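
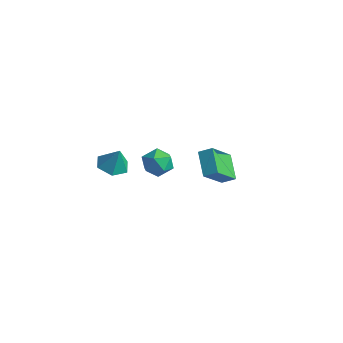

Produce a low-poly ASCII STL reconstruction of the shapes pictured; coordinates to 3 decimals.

solid 
facet normal -0.831 0.025 0.556
outer loop
vertex 1.19 -1.774 0.789
vertex 1.392 -2.599 1.128
vertex 1.696 -1.845 1.548
endloop
endfacet
facet normal -0.577 0.683 0.448
outer loop
vertex 1.19 -1.774 0.789
vertex 1.696 -1.845 1.548
vertex 1.919 -1.234 0.904
endloop
endfacet
facet normal -0.549 0.796 -0.256
outer loop
vertex 1.19 -1.774 0.789
vertex 1.919 -1.234 0.904
vertex 1.753 -1.611 0.087
endloop
endfacet
facet normal -0.786 0.208 -0.582
outer loop
vertex 1.19 -1.774 0.789
vertex 1.753 -1.611 0.087
vertex 1.427 -2.454 0.226
endloop
endfacet
facet normal -0.960 -0.268 -0.080
outer loop
vertex 1.19 -1.774 0.789
vertex 1.427 -2.454 0.226
vertex 1.392 -2.599 1.128
endloop
endfacet
facet normal 0.091 0.706 0.702
outer loop
vertex 1.919 -1.234 0.904
vertex 1.696 -1.845 1.548
vertex 2.573 -1.726 1.314
endloop
endfacet
facet normal -0.321 -0.359 0.877
outer loop
vertex 1.696 -1.845 1.548
vertex 1.392 -2.599 1.128
vertex 2.247 -2.569 1.453
endloop
endfacet
facet normal -0.530 -0.834 -0.155
outer loop
vertex 1.392 -2.599 1.128
vertex 1.427 -2.454 0.226
vertex 2.081 -2.946 0.636
endloop
endfacet
facet normal -0.249 -0.063 -0.966
outer loop
vertex 1.427 -2.454 0.226
vertex 1.753 -1.611 0.087
vertex 2.304 -2.335 -0.008
endloop
endfacet
facet normal 0.135 0.889 -0.438
outer loop
vertex 1.753 -1.611 0.087
vertex 1.919 -1.234 0.904
vertex 2.608 -1.581 0.412
endloop
endfacet
facet normal 0.786 -0.208 0.582
outer loop
vertex 2.81 -2.406 0.751
vertex 2.573 -1.726 1.314
vertex 2.247 -2.569 1.453
endloop
endfacet
facet normal 0.549 -0.796 0.256
outer loop
vertex 2.81 -2.406 0.751
vertex 2.247 -2.569 1.453
vertex 2.081 -2.946 0.636
endloop
endfacet
facet normal 0.577 -0.683 -0.448
outer loop
vertex 2.81 -2.406 0.751
vertex 2.081 -2.946 0.636
vertex 2.304 -2.335 -0.008
endloop
endfacet
facet normal 0.831 -0.025 -0.556
outer loop
vertex 2.81 -2.406 0.751
vertex 2.304 -2.335 -0.008
vertex 2.608 -1.581 0.412
endloop
endfacet
facet normal 0.960 0.268 0.080
outer loop
vertex 2.81 -2.406 0.751
vertex 2.608 -1.581 0.412
vertex 2.573 -1.726 1.314
endloop
endfacet
facet normal 0.249 0.063 0.966
outer loop
vertex 2.247 -2.569 1.453
vertex 2.573 -1.726 1.314
vertex 1.696 -1.845 1.548
endloop
endfacet
facet normal -0.135 -0.889 0.438
outer loop
vertex 2.081 -2.946 0.636
vertex 2.247 -2.569 1.453
vertex 1.392 -2.599 1.128
endloop
endfacet
facet normal -0.091 -0.706 -0.702
outer loop
vertex 2.304 -2.335 -0.008
vertex 2.081 -2.946 0.636
vertex 1.427 -2.454 0.226
endloop
endfacet
facet normal 0.321 0.359 -0.877
outer loop
vertex 2.608 -1.581 0.412
vertex 2.304 -2.335 -0.008
vertex 1.753 -1.611 0.087
endloop
endfacet
facet normal 0.530 0.834 0.155
outer loop
vertex 2.573 -1.726 1.314
vertex 2.608 -1.581 0.412
vertex 1.919 -1.234 0.904
endloop
endfacet
facet normal -0.335 -0.096 -0.937
outer loop
vertex 0.675 -3.935 0.002
vertex 0.032 -3.342 0.171
vertex 0.82 -3.068 -0.139
endloop
endfacet
facet normal 0.969 -0.128 0.211
outer loop
vertex 0.675 -3.935 0.002
vertex 0.82 -3.068 -0.139
vertex 0.468 -3.218 1.389
endloop
endfacet
facet normal -0.335 -0.096 -0.937
outer loop
vertex 0.82 -3.068 -0.139
vertex 0.032 -3.342 0.171
vertex 0.178 -2.476 0.03
endloop
endfacet
facet normal 0.692 0.686 0.227
outer loop
vertex 0.82 -3.068 -0.139
vertex 0.178 -2.476 0.03
vertex 0.468 -3.218 1.389
endloop
endfacet
facet normal -0.335 -0.096 -0.937
outer loop
vertex 0.178 -2.476 0.03
vertex 0.032 -3.342 0.171
vertex -0.61 -2.75 0.34
endloop
endfacet
facet normal -0.106 0.863 0.494
outer loop
vertex 0.178 -2.476 0.03
vertex -0.61 -2.75 0.34
vertex 0.468 -3.218 1.389
endloop
endfacet
facet normal -0.335 -0.095 -0.938
outer loop
vertex -0.61 -2.75 0.34
vertex 0.032 -3.342 0.171
vertex -0.756 -3.616 0.48
endloop
endfacet
facet normal -0.627 0.226 0.745
outer loop
vertex -0.61 -2.75 0.34
vertex -0.756 -3.616 0.48
vertex 0.468 -3.218 1.389
endloop
endfacet
facet normal -0.334 -0.095 -0.938
outer loop
vertex -0.756 -3.616 0.48
vertex 0.032 -3.342 0.171
vertex -0.113 -4.209 0.311
endloop
endfacet
facet normal -0.350 -0.588 0.729
outer loop
vertex -0.756 -3.616 0.48
vertex -0.113 -4.209 0.311
vertex 0.468 -3.218 1.389
endloop
endfacet
facet normal -0.334 -0.095 -0.938
outer loop
vertex -0.113 -4.209 0.311
vertex 0.032 -3.342 0.171
vertex 0.675 -3.935 0.002
endloop
endfacet
facet normal 0.447 -0.765 0.462
outer loop
vertex -0.113 -4.209 0.311
vertex 0.675 -3.935 0.002
vertex 0.468 -3.218 1.389
endloop
endfacet
facet normal -0.704 0.441 0.557
outer loop
vertex 0.841 2.815 -1.289
vertex 0.667 4.336 -2.712
vertex 0.241 2.368 -1.693
endloop
endfacet
facet normal 0.084 -0.728 0.681
outer loop
vertex 1.393 1.644 -2.608
vertex 0.841 2.815 -1.289
vertex 0.241 2.368 -1.693
endloop
endfacet
facet normal -0.702 0.441 0.559
outer loop
vertex 0.241 2.368 -1.693
vertex 0.667 4.336 -2.712
vertex 0.066 3.89 -3.115
endloop
endfacet
facet normal -0.707 -0.525 -0.475
outer loop
vertex 0.066 3.89 -3.115
vertex 1.393 1.644 -2.608
vertex 0.241 2.368 -1.693
endloop
endfacet
facet normal 0.707 0.525 0.475
outer loop
vertex 0.841 2.815 -1.289
vertex 1.819 3.612 -3.627
vertex 0.667 4.336 -2.712
endloop
endfacet
facet normal 0.083 -0.728 0.681
outer loop
vertex 1.994 2.09 -2.205
vertex 0.841 2.815 -1.289
vertex 1.393 1.644 -2.608
endloop
endfacet
facet normal 0.707 0.525 0.475
outer loop
vertex 1.994 2.09 -2.205
vertex 1.819 3.612 -3.627
vertex 0.841 2.815 -1.289
endloop
endfacet
facet normal -0.083 0.728 -0.681
outer loop
vertex 0.667 4.336 -2.712
vertex 1.819 3.612 -3.627
vertex 0.066 3.89 -3.115
endloop
endfacet
facet normal -0.707 -0.525 -0.474
outer loop
vertex 1.219 3.165 -4.031
vertex 1.393 1.644 -2.608
vertex 0.066 3.89 -3.115
endloop
endfacet
facet normal -0.084 0.728 -0.681
outer loop
vertex 0.066 3.89 -3.115
vertex 1.819 3.612 -3.627
vertex 1.219 3.165 -4.031
endloop
endfacet
facet normal 0.702 -0.442 -0.558
outer loop
vertex 1.219 3.165 -4.031
vertex 1.994 2.09 -2.205
vertex 1.393 1.644 -2.608
endloop
endfacet
facet normal 0.704 -0.440 -0.558
outer loop
vertex 1.819 3.612 -3.627
vertex 1.994 2.09 -2.205
vertex 1.219 3.165 -4.031
endloop
endfacet

endsolid


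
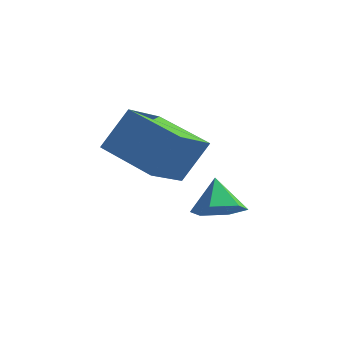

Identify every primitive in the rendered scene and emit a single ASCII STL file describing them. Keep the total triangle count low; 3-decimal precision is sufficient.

solid 
facet normal -0.309 -0.407 -0.860
outer loop
vertex -2.562 -3.261 2.731
vertex -2.696 -1.747 2.063
vertex -0.705 -3.368 2.115
endloop
endfacet
facet normal 0.081 -0.912 0.402
outer loop
vertex -0.224 -2.733 3.457
vertex -2.562 -3.261 2.731
vertex -0.705 -3.368 2.115
endloop
endfacet
facet normal -0.309 -0.407 -0.860
outer loop
vertex -0.705 -3.368 2.115
vertex -2.696 -1.747 2.063
vertex -0.839 -1.854 1.447
endloop
endfacet
facet normal 0.948 -0.055 -0.314
outer loop
vertex -0.839 -1.854 1.447
vertex -0.224 -2.733 3.457
vertex -0.705 -3.368 2.115
endloop
endfacet
facet normal -0.948 0.055 0.314
outer loop
vertex -2.562 -3.261 2.731
vertex -2.215 -1.112 3.405
vertex -2.696 -1.747 2.063
endloop
endfacet
facet normal 0.081 -0.912 0.402
outer loop
vertex -2.081 -2.626 4.073
vertex -2.562 -3.261 2.731
vertex -0.224 -2.733 3.457
endloop
endfacet
facet normal -0.948 0.055 0.314
outer loop
vertex -2.081 -2.626 4.073
vertex -2.215 -1.112 3.405
vertex -2.562 -3.261 2.731
endloop
endfacet
facet normal -0.081 0.912 -0.402
outer loop
vertex -2.696 -1.747 2.063
vertex -2.215 -1.112 3.405
vertex -0.839 -1.854 1.447
endloop
endfacet
facet normal 0.948 -0.055 -0.314
outer loop
vertex -0.358 -1.219 2.789
vertex -0.224 -2.733 3.457
vertex -0.839 -1.854 1.447
endloop
endfacet
facet normal -0.081 0.912 -0.402
outer loop
vertex -0.839 -1.854 1.447
vertex -2.215 -1.112 3.405
vertex -0.358 -1.219 2.789
endloop
endfacet
facet normal 0.309 0.407 0.860
outer loop
vertex -0.358 -1.219 2.789
vertex -2.081 -2.626 4.073
vertex -0.224 -2.733 3.457
endloop
endfacet
facet normal 0.309 0.407 0.860
outer loop
vertex -2.215 -1.112 3.405
vertex -2.081 -2.626 4.073
vertex -0.358 -1.219 2.789
endloop
endfacet
facet normal 0.408 -0.380 -0.830
outer loop
vertex -0.181 0.364 -0.176
vertex -0.735 -0.267 -0.159
vertex -0.918 0.441 -0.573
endloop
endfacet
facet normal 0.016 0.987 0.162
outer loop
vertex -0.181 0.364 -0.176
vertex -0.918 0.441 -0.573
vertex -1.245 0.207 0.879
endloop
endfacet
facet normal 0.408 -0.380 -0.830
outer loop
vertex -0.918 0.441 -0.573
vertex -0.735 -0.267 -0.159
vertex -1.471 -0.191 -0.556
endloop
endfacet
facet normal -0.752 0.656 -0.064
outer loop
vertex -0.918 0.441 -0.573
vertex -1.471 -0.191 -0.556
vertex -1.245 0.207 0.879
endloop
endfacet
facet normal 0.408 -0.380 -0.830
outer loop
vertex -1.471 -0.191 -0.556
vertex -0.735 -0.267 -0.159
vertex -1.289 -0.899 -0.142
endloop
endfacet
facet normal -0.972 -0.138 0.191
outer loop
vertex -1.471 -0.191 -0.556
vertex -1.289 -0.899 -0.142
vertex -1.245 0.207 0.879
endloop
endfacet
facet normal 0.408 -0.380 -0.830
outer loop
vertex -1.289 -0.899 -0.142
vertex -0.735 -0.267 -0.159
vertex -0.552 -0.975 0.255
endloop
endfacet
facet normal -0.425 -0.605 0.673
outer loop
vertex -1.289 -0.899 -0.142
vertex -0.552 -0.975 0.255
vertex -1.245 0.207 0.879
endloop
endfacet
facet normal 0.408 -0.380 -0.830
outer loop
vertex -0.552 -0.975 0.255
vertex -0.735 -0.267 -0.159
vertex 0.001 -0.344 0.238
endloop
endfacet
facet normal 0.341 -0.275 0.899
outer loop
vertex -0.552 -0.975 0.255
vertex 0.001 -0.344 0.238
vertex -1.245 0.207 0.879
endloop
endfacet
facet normal 0.408 -0.380 -0.830
outer loop
vertex 0.001 -0.344 0.238
vertex -0.735 -0.267 -0.159
vertex -0.181 0.364 -0.176
endloop
endfacet
facet normal 0.561 0.521 0.643
outer loop
vertex 0.001 -0.344 0.238
vertex -0.181 0.364 -0.176
vertex -1.245 0.207 0.879
endloop
endfacet

endsolid


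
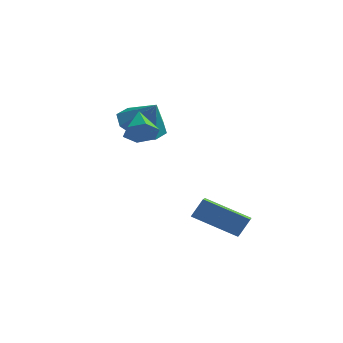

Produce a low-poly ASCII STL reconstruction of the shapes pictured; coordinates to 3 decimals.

solid 
facet normal 0.406 -0.746 -0.528
outer loop
vertex 1.167 -0.46 2.416
vertex 0.872 -0.209 1.834
vertex 1.511 0.005 2.023
endloop
endfacet
facet normal 0.544 0.270 0.795
outer loop
vertex 1.167 -0.46 2.416
vertex 1.511 0.005 2.023
vertex 0.308 0.829 2.566
endloop
endfacet
facet normal 0.406 -0.747 -0.527
outer loop
vertex 1.511 0.005 2.023
vertex 0.872 -0.209 1.834
vertex 1.216 0.256 1.44
endloop
endfacet
facet normal 0.581 0.812 0.055
outer loop
vertex 1.511 0.005 2.023
vertex 1.216 0.256 1.44
vertex 0.308 0.829 2.566
endloop
endfacet
facet normal 0.405 -0.747 -0.528
outer loop
vertex 1.216 0.256 1.44
vertex 0.872 -0.209 1.834
vertex 0.577 0.043 1.251
endloop
endfacet
facet normal -0.124 0.840 -0.528
outer loop
vertex 1.216 0.256 1.44
vertex 0.577 0.043 1.251
vertex 0.308 0.829 2.566
endloop
endfacet
facet normal 0.407 -0.746 -0.528
outer loop
vertex 0.577 0.043 1.251
vertex 0.872 -0.209 1.834
vertex 0.233 -0.423 1.644
endloop
endfacet
facet normal -0.868 0.327 -0.373
outer loop
vertex 0.577 0.043 1.251
vertex 0.233 -0.423 1.644
vertex 0.308 0.829 2.566
endloop
endfacet
facet normal 0.407 -0.746 -0.527
outer loop
vertex 0.233 -0.423 1.644
vertex 0.872 -0.209 1.834
vertex 0.528 -0.674 2.227
endloop
endfacet
facet normal -0.906 -0.215 0.366
outer loop
vertex 0.233 -0.423 1.644
vertex 0.528 -0.674 2.227
vertex 0.308 0.829 2.566
endloop
endfacet
facet normal 0.406 -0.746 -0.528
outer loop
vertex 0.528 -0.674 2.227
vertex 0.872 -0.209 1.834
vertex 1.167 -0.46 2.416
endloop
endfacet
facet normal -0.199 -0.243 0.949
outer loop
vertex 0.528 -0.674 2.227
vertex 1.167 -0.46 2.416
vertex 0.308 0.829 2.566
endloop
endfacet
facet normal -0.532 0.183 -0.827
outer loop
vertex -0.252 3.649 0.182
vertex -1.047 4.1 0.793
vertex -0.142 4.476 0.294
endloop
endfacet
facet normal 0.990 -0.137 0.037
outer loop
vertex -0.252 3.649 0.182
vertex -0.142 4.476 0.294
vertex -0.293 3.84 1.967
endloop
endfacet
facet normal -0.532 0.183 -0.827
outer loop
vertex -0.142 4.476 0.294
vertex -1.047 4.1 0.793
vertex -0.562 5.083 0.699
endloop
endfacet
facet normal 0.866 0.436 0.244
outer loop
vertex -0.142 4.476 0.294
vertex -0.562 5.083 0.699
vertex -0.293 3.84 1.967
endloop
endfacet
facet normal -0.531 0.183 -0.828
outer loop
vertex -0.562 5.083 0.699
vertex -1.047 4.1 0.793
vertex -1.267 5.114 1.158
endloop
endfacet
facet normal 0.415 0.692 0.591
outer loop
vertex -0.562 5.083 0.699
vertex -1.267 5.114 1.158
vertex -0.293 3.84 1.967
endloop
endfacet
facet normal -0.532 0.182 -0.827
outer loop
vertex -1.267 5.114 1.158
vertex -1.047 4.1 0.793
vertex -1.843 4.551 1.404
endloop
endfacet
facet normal -0.097 0.480 0.872
outer loop
vertex -1.267 5.114 1.158
vertex -1.843 4.551 1.404
vertex -0.293 3.84 1.967
endloop
endfacet
facet normal -0.531 0.184 -0.827
outer loop
vertex -1.843 4.551 1.404
vertex -1.047 4.1 0.793
vertex -1.953 3.724 1.291
endloop
endfacet
facet normal -0.371 -0.077 0.925
outer loop
vertex -1.843 4.551 1.404
vertex -1.953 3.724 1.291
vertex -0.293 3.84 1.967
endloop
endfacet
facet normal -0.531 0.183 -0.828
outer loop
vertex -1.953 3.724 1.291
vertex -1.047 4.1 0.793
vertex -1.532 3.117 0.887
endloop
endfacet
facet normal -0.247 -0.650 0.719
outer loop
vertex -1.953 3.724 1.291
vertex -1.532 3.117 0.887
vertex -0.293 3.84 1.967
endloop
endfacet
facet normal -0.532 0.183 -0.827
outer loop
vertex -1.532 3.117 0.887
vertex -1.047 4.1 0.793
vertex -0.828 3.086 0.427
endloop
endfacet
facet normal 0.204 -0.905 0.373
outer loop
vertex -1.532 3.117 0.887
vertex -0.828 3.086 0.427
vertex -0.293 3.84 1.967
endloop
endfacet
facet normal -0.531 0.184 -0.827
outer loop
vertex -0.828 3.086 0.427
vertex -1.047 4.1 0.793
vertex -0.252 3.649 0.182
endloop
endfacet
facet normal 0.716 -0.693 0.091
outer loop
vertex -0.828 3.086 0.427
vertex -0.252 3.649 0.182
vertex -0.293 3.84 1.967
endloop
endfacet
facet normal -0.358 -0.378 -0.854
outer loop
vertex 4.044 1.44 -3.53
vertex 2.263 1.168 -2.662
vertex 3.8 2.237 -3.781
endloop
endfacet
facet normal 0.891 0.136 -0.434
outer loop
vertex 4.137 2.592 -2.978
vertex 4.044 1.44 -3.53
vertex 3.8 2.237 -3.781
endloop
endfacet
facet normal -0.359 -0.378 -0.854
outer loop
vertex 3.8 2.237 -3.781
vertex 2.263 1.168 -2.662
vertex 2.019 1.965 -2.912
endloop
endfacet
facet normal -0.280 0.916 -0.287
outer loop
vertex 2.019 1.965 -2.912
vertex 4.137 2.592 -2.978
vertex 3.8 2.237 -3.781
endloop
endfacet
facet normal 0.280 -0.916 0.287
outer loop
vertex 4.044 1.44 -3.53
vertex 2.6 1.523 -1.859
vertex 2.263 1.168 -2.662
endloop
endfacet
facet normal 0.890 0.136 -0.434
outer loop
vertex 4.381 1.795 -2.728
vertex 4.044 1.44 -3.53
vertex 4.137 2.592 -2.978
endloop
endfacet
facet normal 0.280 -0.916 0.288
outer loop
vertex 4.381 1.795 -2.728
vertex 2.6 1.523 -1.859
vertex 4.044 1.44 -3.53
endloop
endfacet
facet normal -0.890 -0.136 0.434
outer loop
vertex 2.263 1.168 -2.662
vertex 2.6 1.523 -1.859
vertex 2.019 1.965 -2.912
endloop
endfacet
facet normal -0.280 0.916 -0.288
outer loop
vertex 2.356 2.32 -2.11
vertex 4.137 2.592 -2.978
vertex 2.019 1.965 -2.912
endloop
endfacet
facet normal -0.890 -0.136 0.434
outer loop
vertex 2.019 1.965 -2.912
vertex 2.6 1.523 -1.859
vertex 2.356 2.32 -2.11
endloop
endfacet
facet normal 0.358 0.378 0.854
outer loop
vertex 2.356 2.32 -2.11
vertex 4.381 1.795 -2.728
vertex 4.137 2.592 -2.978
endloop
endfacet
facet normal 0.359 0.379 0.853
outer loop
vertex 2.6 1.523 -1.859
vertex 4.381 1.795 -2.728
vertex 2.356 2.32 -2.11
endloop
endfacet

endsolid


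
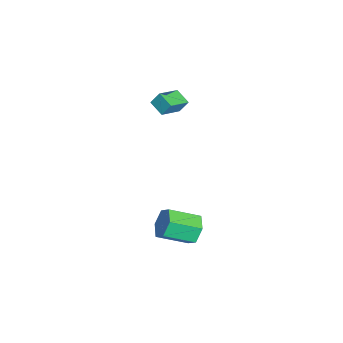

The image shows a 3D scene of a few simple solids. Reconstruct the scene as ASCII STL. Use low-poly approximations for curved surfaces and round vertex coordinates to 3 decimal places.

solid 
facet normal -0.748 -0.541 0.385
outer loop
vertex -1.09 0.34 4.748
vertex -2.031 1.249 4.196
vertex -1.119 -0.102 4.07
endloop
endfacet
facet normal 0.663 -0.640 0.389
outer loop
vertex -0.409 0.411 3.704
vertex -1.09 0.34 4.748
vertex -1.119 -0.102 4.07
endloop
endfacet
facet normal -0.748 -0.541 0.385
outer loop
vertex -1.119 -0.102 4.07
vertex -2.031 1.249 4.196
vertex -2.06 0.806 3.518
endloop
endfacet
facet normal -0.036 -0.546 -0.837
outer loop
vertex -2.06 0.806 3.518
vertex -0.409 0.411 3.704
vertex -1.119 -0.102 4.07
endloop
endfacet
facet normal 0.037 0.546 0.837
outer loop
vertex -1.09 0.34 4.748
vertex -1.321 1.762 3.83
vertex -2.031 1.249 4.196
endloop
endfacet
facet normal 0.663 -0.639 0.389
outer loop
vertex -0.38 0.854 4.382
vertex -1.09 0.34 4.748
vertex -0.409 0.411 3.704
endloop
endfacet
facet normal 0.036 0.546 0.837
outer loop
vertex -0.38 0.854 4.382
vertex -1.321 1.762 3.83
vertex -1.09 0.34 4.748
endloop
endfacet
facet normal -0.663 0.639 -0.389
outer loop
vertex -2.031 1.249 4.196
vertex -1.321 1.762 3.83
vertex -2.06 0.806 3.518
endloop
endfacet
facet normal -0.036 -0.546 -0.837
outer loop
vertex -1.35 1.32 3.152
vertex -0.409 0.411 3.704
vertex -2.06 0.806 3.518
endloop
endfacet
facet normal -0.663 0.640 -0.389
outer loop
vertex -2.06 0.806 3.518
vertex -1.321 1.762 3.83
vertex -1.35 1.32 3.152
endloop
endfacet
facet normal 0.748 0.540 -0.385
outer loop
vertex -1.35 1.32 3.152
vertex -0.38 0.854 4.382
vertex -0.409 0.411 3.704
endloop
endfacet
facet normal 0.748 0.541 -0.385
outer loop
vertex -1.321 1.762 3.83
vertex -0.38 0.854 4.382
vertex -1.35 1.32 3.152
endloop
endfacet
facet normal -0.089 0.901 -0.425
outer loop
vertex 3.139 2.186 -2.015
vertex 2.572 1.848 -2.612
vertex 2.265 2.18 -1.845
endloop
endfacet
facet normal 0.169 0.434 0.885
outer loop
vertex 3.139 2.186 -2.015
vertex 2.265 2.18 -1.845
vertex 3.295 0.61 -1.271
endloop
endfacet
facet normal 0.169 0.434 0.885
outer loop
vertex 3.295 0.61 -1.271
vertex 2.265 2.18 -1.845
vertex 2.422 0.604 -1.101
endloop
endfacet
facet normal 0.089 -0.901 0.425
outer loop
vertex 3.295 0.61 -1.271
vertex 2.422 0.604 -1.101
vertex 2.728 0.272 -1.868
endloop
endfacet
facet normal -0.090 0.900 -0.426
outer loop
vertex 2.265 2.18 -1.845
vertex 2.572 1.848 -2.612
vertex 1.698 1.841 -2.442
endloop
endfacet
facet normal -0.766 0.211 0.608
outer loop
vertex 2.265 2.18 -1.845
vertex 1.698 1.841 -2.442
vertex 2.422 0.604 -1.101
endloop
endfacet
facet normal -0.766 0.211 0.608
outer loop
vertex 2.422 0.604 -1.101
vertex 1.698 1.841 -2.442
vertex 1.855 0.266 -1.698
endloop
endfacet
facet normal 0.089 -0.901 0.425
outer loop
vertex 2.422 0.604 -1.101
vertex 1.855 0.266 -1.698
vertex 2.728 0.272 -1.868
endloop
endfacet
facet normal -0.090 0.901 -0.425
outer loop
vertex 1.698 1.841 -2.442
vertex 2.572 1.848 -2.612
vertex 2.005 1.51 -3.209
endloop
endfacet
facet normal -0.934 -0.224 -0.277
outer loop
vertex 1.698 1.841 -2.442
vertex 2.005 1.51 -3.209
vertex 1.855 0.266 -1.698
endloop
endfacet
facet normal -0.935 -0.223 -0.276
outer loop
vertex 1.855 0.266 -1.698
vertex 2.005 1.51 -3.209
vertex 2.161 -0.066 -2.465
endloop
endfacet
facet normal 0.089 -0.901 0.425
outer loop
vertex 1.855 0.266 -1.698
vertex 2.161 -0.066 -2.465
vertex 2.728 0.272 -1.868
endloop
endfacet
facet normal -0.089 0.901 -0.425
outer loop
vertex 2.005 1.51 -3.209
vertex 2.572 1.848 -2.612
vertex 2.878 1.516 -3.379
endloop
endfacet
facet normal -0.169 -0.434 -0.885
outer loop
vertex 2.005 1.51 -3.209
vertex 2.878 1.516 -3.379
vertex 2.161 -0.066 -2.465
endloop
endfacet
facet normal -0.169 -0.434 -0.885
outer loop
vertex 2.161 -0.066 -2.465
vertex 2.878 1.516 -3.379
vertex 3.035 -0.06 -2.635
endloop
endfacet
facet normal 0.089 -0.901 0.425
outer loop
vertex 2.161 -0.066 -2.465
vertex 3.035 -0.06 -2.635
vertex 2.728 0.272 -1.868
endloop
endfacet
facet normal -0.089 0.901 -0.425
outer loop
vertex 2.878 1.516 -3.379
vertex 2.572 1.848 -2.612
vertex 3.445 1.854 -2.782
endloop
endfacet
facet normal 0.766 -0.211 -0.608
outer loop
vertex 2.878 1.516 -3.379
vertex 3.445 1.854 -2.782
vertex 3.035 -0.06 -2.635
endloop
endfacet
facet normal 0.766 -0.211 -0.608
outer loop
vertex 3.035 -0.06 -2.635
vertex 3.445 1.854 -2.782
vertex 3.602 0.279 -2.038
endloop
endfacet
facet normal 0.090 -0.900 0.426
outer loop
vertex 3.035 -0.06 -2.635
vertex 3.602 0.279 -2.038
vertex 2.728 0.272 -1.868
endloop
endfacet
facet normal -0.089 0.901 -0.425
outer loop
vertex 3.445 1.854 -2.782
vertex 2.572 1.848 -2.612
vertex 3.139 2.186 -2.015
endloop
endfacet
facet normal 0.935 0.224 0.276
outer loop
vertex 3.445 1.854 -2.782
vertex 3.139 2.186 -2.015
vertex 3.602 0.279 -2.038
endloop
endfacet
facet normal 0.934 0.224 0.278
outer loop
vertex 3.602 0.279 -2.038
vertex 3.139 2.186 -2.015
vertex 3.295 0.61 -1.271
endloop
endfacet
facet normal 0.090 -0.901 0.425
outer loop
vertex 3.602 0.279 -2.038
vertex 3.295 0.61 -1.271
vertex 2.728 0.272 -1.868
endloop
endfacet

endsolid


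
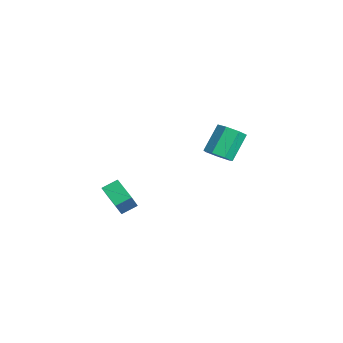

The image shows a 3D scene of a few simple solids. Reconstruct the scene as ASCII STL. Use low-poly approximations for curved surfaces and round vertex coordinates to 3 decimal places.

solid 
facet normal 0.376 -0.570 -0.730
outer loop
vertex 2.196 2.898 -1.721
vertex 1.39 2.803 -2.062
vertex 1.991 3.422 -2.236
endloop
endfacet
facet normal 0.887 0.450 0.105
outer loop
vertex 2.196 2.898 -1.721
vertex 1.991 3.422 -2.236
vertex 1.476 3.992 -0.318
endloop
endfacet
facet normal 0.887 0.450 0.104
outer loop
vertex 1.476 3.992 -0.318
vertex 1.991 3.422 -2.236
vertex 1.27 4.517 -0.833
endloop
endfacet
facet normal -0.376 0.570 0.731
outer loop
vertex 1.476 3.992 -0.318
vertex 1.27 4.517 -0.833
vertex 0.67 3.897 -0.658
endloop
endfacet
facet normal 0.375 -0.570 -0.731
outer loop
vertex 1.991 3.422 -2.236
vertex 1.39 2.803 -2.062
vertex 1.333 3.481 -2.62
endloop
endfacet
facet normal 0.343 0.818 -0.462
outer loop
vertex 1.991 3.422 -2.236
vertex 1.333 3.481 -2.62
vertex 1.27 4.517 -0.833
endloop
endfacet
facet normal 0.342 0.818 -0.462
outer loop
vertex 1.27 4.517 -0.833
vertex 1.333 3.481 -2.62
vertex 0.612 4.575 -1.217
endloop
endfacet
facet normal -0.376 0.570 0.730
outer loop
vertex 1.27 4.517 -0.833
vertex 0.612 4.575 -1.217
vertex 0.67 3.897 -0.658
endloop
endfacet
facet normal 0.376 -0.570 -0.731
outer loop
vertex 1.333 3.481 -2.62
vertex 1.39 2.803 -2.062
vertex 0.718 3.028 -2.583
endloop
endfacet
facet normal -0.461 0.570 -0.681
outer loop
vertex 1.333 3.481 -2.62
vertex 0.718 3.028 -2.583
vertex 0.612 4.575 -1.217
endloop
endfacet
facet normal -0.460 0.570 -0.681
outer loop
vertex 0.612 4.575 -1.217
vertex 0.718 3.028 -2.583
vertex -0.003 4.123 -1.18
endloop
endfacet
facet normal -0.375 0.570 0.731
outer loop
vertex 0.612 4.575 -1.217
vertex -0.003 4.123 -1.18
vertex 0.67 3.897 -0.658
endloop
endfacet
facet normal 0.375 -0.570 -0.731
outer loop
vertex 0.718 3.028 -2.583
vertex 1.39 2.803 -2.062
vertex 0.61 2.406 -2.153
endloop
endfacet
facet normal -0.916 -0.108 -0.386
outer loop
vertex 0.718 3.028 -2.583
vertex 0.61 2.406 -2.153
vertex -0.003 4.123 -1.18
endloop
endfacet
facet normal -0.916 -0.108 -0.386
outer loop
vertex -0.003 4.123 -1.18
vertex 0.61 2.406 -2.153
vertex -0.111 3.501 -0.75
endloop
endfacet
facet normal -0.375 0.570 0.731
outer loop
vertex -0.003 4.123 -1.18
vertex -0.111 3.501 -0.75
vertex 0.67 3.897 -0.658
endloop
endfacet
facet normal 0.375 -0.570 -0.731
outer loop
vertex 0.61 2.406 -2.153
vertex 1.39 2.803 -2.062
vertex 1.09 2.083 -1.655
endloop
endfacet
facet normal -0.681 -0.704 0.200
outer loop
vertex 0.61 2.406 -2.153
vertex 1.09 2.083 -1.655
vertex -0.111 3.501 -0.75
endloop
endfacet
facet normal -0.682 -0.704 0.199
outer loop
vertex -0.111 3.501 -0.75
vertex 1.09 2.083 -1.655
vertex 0.369 3.177 -0.252
endloop
endfacet
facet normal -0.375 0.569 0.732
outer loop
vertex -0.111 3.501 -0.75
vertex 0.369 3.177 -0.252
vertex 0.67 3.897 -0.658
endloop
endfacet
facet normal 0.376 -0.570 -0.731
outer loop
vertex 1.09 2.083 -1.655
vertex 1.39 2.803 -2.062
vertex 1.796 2.301 -1.462
endloop
endfacet
facet normal 0.065 -0.771 0.634
outer loop
vertex 1.09 2.083 -1.655
vertex 1.796 2.301 -1.462
vertex 0.369 3.177 -0.252
endloop
endfacet
facet normal 0.065 -0.770 0.635
outer loop
vertex 0.369 3.177 -0.252
vertex 1.796 2.301 -1.462
vertex 1.075 3.396 -0.059
endloop
endfacet
facet normal -0.376 0.569 0.731
outer loop
vertex 0.369 3.177 -0.252
vertex 1.075 3.396 -0.059
vertex 0.67 3.897 -0.658
endloop
endfacet
facet normal 0.376 -0.569 -0.731
outer loop
vertex 1.796 2.301 -1.462
vertex 1.39 2.803 -2.062
vertex 2.196 2.898 -1.721
endloop
endfacet
facet normal 0.764 -0.255 0.592
outer loop
vertex 1.796 2.301 -1.462
vertex 2.196 2.898 -1.721
vertex 1.075 3.396 -0.059
endloop
endfacet
facet normal 0.764 -0.257 0.592
outer loop
vertex 1.075 3.396 -0.059
vertex 2.196 2.898 -1.721
vertex 1.476 3.992 -0.318
endloop
endfacet
facet normal -0.375 0.570 0.731
outer loop
vertex 1.075 3.396 -0.059
vertex 1.476 3.992 -0.318
vertex 0.67 3.897 -0.658
endloop
endfacet
facet normal -0.431 0.364 -0.826
outer loop
vertex 2.497 -3.841 -3.03
vertex 2.465 -2.942 -2.617
vertex 3.85 -3.53 -3.6
endloop
endfacet
facet normal 0.033 -0.908 -0.418
outer loop
vertex 4.475 -4.058 -2.403
vertex 2.497 -3.841 -3.03
vertex 3.85 -3.53 -3.6
endloop
endfacet
facet normal -0.431 0.364 -0.825
outer loop
vertex 3.85 -3.53 -3.6
vertex 2.465 -2.942 -2.617
vertex 3.817 -2.631 -3.186
endloop
endfacet
facet normal 0.902 0.208 -0.379
outer loop
vertex 3.817 -2.631 -3.186
vertex 4.475 -4.058 -2.403
vertex 3.85 -3.53 -3.6
endloop
endfacet
facet normal -0.902 -0.207 0.380
outer loop
vertex 2.497 -3.841 -3.03
vertex 3.09 -3.47 -1.42
vertex 2.465 -2.942 -2.617
endloop
endfacet
facet normal 0.033 -0.908 -0.418
outer loop
vertex 3.123 -4.369 -1.834
vertex 2.497 -3.841 -3.03
vertex 4.475 -4.058 -2.403
endloop
endfacet
facet normal -0.901 -0.208 0.380
outer loop
vertex 3.123 -4.369 -1.834
vertex 3.09 -3.47 -1.42
vertex 2.497 -3.841 -3.03
endloop
endfacet
facet normal -0.033 0.908 0.418
outer loop
vertex 2.465 -2.942 -2.617
vertex 3.09 -3.47 -1.42
vertex 3.817 -2.631 -3.186
endloop
endfacet
facet normal 0.901 0.207 -0.380
outer loop
vertex 4.443 -3.159 -1.99
vertex 4.475 -4.058 -2.403
vertex 3.817 -2.631 -3.186
endloop
endfacet
facet normal -0.033 0.908 0.418
outer loop
vertex 3.817 -2.631 -3.186
vertex 3.09 -3.47 -1.42
vertex 4.443 -3.159 -1.99
endloop
endfacet
facet normal 0.431 -0.364 0.826
outer loop
vertex 4.443 -3.159 -1.99
vertex 3.123 -4.369 -1.834
vertex 4.475 -4.058 -2.403
endloop
endfacet
facet normal 0.431 -0.364 0.825
outer loop
vertex 3.09 -3.47 -1.42
vertex 3.123 -4.369 -1.834
vertex 4.443 -3.159 -1.99
endloop
endfacet

endsolid


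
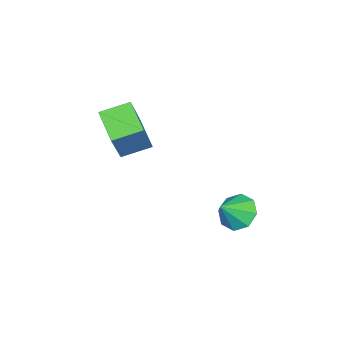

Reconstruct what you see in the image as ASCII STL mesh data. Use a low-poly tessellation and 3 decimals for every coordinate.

solid 
facet normal -0.687 0.279 -0.671
outer loop
vertex -1.495 1.556 -2.079
vertex -2.009 0.869 -1.839
vertex -1.924 1.714 -1.574
endloop
endfacet
facet normal 0.677 0.632 0.377
outer loop
vertex -1.495 1.556 -2.079
vertex -1.924 1.714 -1.574
vertex -1.131 0.511 -0.981
endloop
endfacet
facet normal -0.686 0.280 -0.672
outer loop
vertex -1.924 1.714 -1.574
vertex -2.009 0.869 -1.839
vertex -2.403 1.378 -1.225
endloop
endfacet
facet normal 0.213 0.541 0.813
outer loop
vertex -1.924 1.714 -1.574
vertex -2.403 1.378 -1.225
vertex -1.131 0.511 -0.981
endloop
endfacet
facet normal -0.686 0.280 -0.672
outer loop
vertex -2.403 1.378 -1.225
vertex -2.009 0.869 -1.839
vertex -2.651 0.744 -1.236
endloop
endfacet
facet normal -0.159 0.045 0.986
outer loop
vertex -2.403 1.378 -1.225
vertex -2.651 0.744 -1.236
vertex -1.131 0.511 -0.981
endloop
endfacet
facet normal -0.686 0.280 -0.672
outer loop
vertex -2.651 0.744 -1.236
vertex -2.009 0.869 -1.839
vertex -2.523 0.183 -1.6
endloop
endfacet
facet normal -0.220 -0.566 0.795
outer loop
vertex -2.651 0.744 -1.236
vertex -2.523 0.183 -1.6
vertex -1.131 0.511 -0.981
endloop
endfacet
facet normal -0.686 0.280 -0.671
outer loop
vertex -2.523 0.183 -1.6
vertex -2.009 0.869 -1.839
vertex -2.094 0.024 -2.105
endloop
endfacet
facet normal 0.065 -0.935 0.349
outer loop
vertex -2.523 0.183 -1.6
vertex -2.094 0.024 -2.105
vertex -1.131 0.511 -0.981
endloop
endfacet
facet normal -0.687 0.280 -0.671
outer loop
vertex -2.094 0.024 -2.105
vertex -2.009 0.869 -1.839
vertex -1.616 0.36 -2.454
endloop
endfacet
facet normal 0.529 -0.844 -0.088
outer loop
vertex -2.094 0.024 -2.105
vertex -1.616 0.36 -2.454
vertex -1.131 0.511 -0.981
endloop
endfacet
facet normal -0.687 0.280 -0.671
outer loop
vertex -1.616 0.36 -2.454
vertex -2.009 0.869 -1.839
vertex -1.368 0.995 -2.443
endloop
endfacet
facet normal 0.901 -0.347 -0.261
outer loop
vertex -1.616 0.36 -2.454
vertex -1.368 0.995 -2.443
vertex -1.131 0.511 -0.981
endloop
endfacet
facet normal -0.687 0.280 -0.671
outer loop
vertex -1.368 0.995 -2.443
vertex -2.009 0.869 -1.839
vertex -1.495 1.556 -2.079
endloop
endfacet
facet normal 0.962 0.263 -0.069
outer loop
vertex -1.368 0.995 -2.443
vertex -1.495 1.556 -2.079
vertex -1.131 0.511 -0.981
endloop
endfacet
facet normal -0.516 -0.063 -0.854
outer loop
vertex -2.109 -4.753 1.265
vertex -2.887 -3.751 1.661
vertex -1.115 -3.714 0.587
endloop
endfacet
facet normal 0.585 -0.754 -0.298
outer loop
vertex -0.093 -3.589 2.279
vertex -2.109 -4.753 1.265
vertex -1.115 -3.714 0.587
endloop
endfacet
facet normal -0.516 -0.062 -0.854
outer loop
vertex -1.115 -3.714 0.587
vertex -2.887 -3.751 1.661
vertex -1.893 -2.711 0.984
endloop
endfacet
facet normal 0.625 0.654 -0.426
outer loop
vertex -1.893 -2.711 0.984
vertex -0.093 -3.589 2.279
vertex -1.115 -3.714 0.587
endloop
endfacet
facet normal -0.625 -0.654 0.426
outer loop
vertex -2.109 -4.753 1.265
vertex -1.865 -3.626 3.353
vertex -2.887 -3.751 1.661
endloop
endfacet
facet normal 0.585 -0.754 -0.299
outer loop
vertex -1.087 -4.629 2.956
vertex -2.109 -4.753 1.265
vertex -0.093 -3.589 2.279
endloop
endfacet
facet normal -0.625 -0.654 0.426
outer loop
vertex -1.087 -4.629 2.956
vertex -1.865 -3.626 3.353
vertex -2.109 -4.753 1.265
endloop
endfacet
facet normal -0.586 0.754 0.298
outer loop
vertex -2.887 -3.751 1.661
vertex -1.865 -3.626 3.353
vertex -1.893 -2.711 0.984
endloop
endfacet
facet normal 0.625 0.654 -0.426
outer loop
vertex -0.871 -2.587 2.675
vertex -0.093 -3.589 2.279
vertex -1.893 -2.711 0.984
endloop
endfacet
facet normal -0.585 0.754 0.298
outer loop
vertex -1.893 -2.711 0.984
vertex -1.865 -3.626 3.353
vertex -0.871 -2.587 2.675
endloop
endfacet
facet normal 0.516 0.063 0.854
outer loop
vertex -0.871 -2.587 2.675
vertex -1.087 -4.629 2.956
vertex -0.093 -3.589 2.279
endloop
endfacet
facet normal 0.517 0.063 0.854
outer loop
vertex -1.865 -3.626 3.353
vertex -1.087 -4.629 2.956
vertex -0.871 -2.587 2.675
endloop
endfacet

endsolid


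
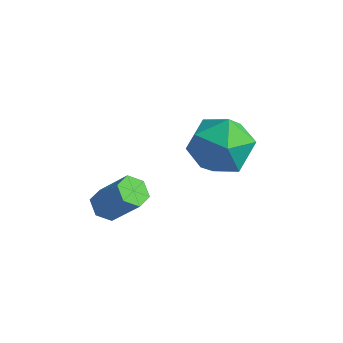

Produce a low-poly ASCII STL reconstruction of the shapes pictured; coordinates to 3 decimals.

solid 
facet normal -0.654 0.756 0.002
outer loop
vertex 2.661 -0.052 1.512
vertex 2.403 -0.278 2.594
vertex 3.242 0.448 2.349
endloop
endfacet
facet normal -0.116 0.886 -0.449
outer loop
vertex 2.661 -0.052 1.512
vertex 3.242 0.448 2.349
vertex 3.789 0.056 1.434
endloop
endfacet
facet normal -0.099 0.358 -0.928
outer loop
vertex 2.661 -0.052 1.512
vertex 3.789 0.056 1.434
vertex 3.288 -0.911 1.114
endloop
endfacet
facet normal -0.625 -0.097 -0.774
outer loop
vertex 2.661 -0.052 1.512
vertex 3.288 -0.911 1.114
vertex 2.432 -1.118 1.831
endloop
endfacet
facet normal -0.969 0.148 -0.200
outer loop
vertex 2.661 -0.052 1.512
vertex 2.432 -1.118 1.831
vertex 2.403 -0.278 2.594
endloop
endfacet
facet normal 0.493 0.867 -0.077
outer loop
vertex 3.789 0.056 1.434
vertex 3.242 0.448 2.349
vertex 4.228 -0.102 2.469
endloop
endfacet
facet normal -0.378 0.657 0.653
outer loop
vertex 3.242 0.448 2.349
vertex 2.403 -0.278 2.594
vertex 3.372 -0.309 3.186
endloop
endfacet
facet normal -0.887 -0.327 0.326
outer loop
vertex 2.403 -0.278 2.594
vertex 2.432 -1.118 1.831
vertex 2.871 -1.276 2.866
endloop
endfacet
facet normal -0.331 -0.725 -0.604
outer loop
vertex 2.432 -1.118 1.831
vertex 3.288 -0.911 1.114
vertex 3.418 -1.668 1.951
endloop
endfacet
facet normal 0.522 0.012 -0.853
outer loop
vertex 3.288 -0.911 1.114
vertex 3.789 0.056 1.434
vertex 4.257 -0.942 1.706
endloop
endfacet
facet normal 0.625 0.097 0.774
outer loop
vertex 3.999 -1.168 2.788
vertex 4.228 -0.102 2.469
vertex 3.372 -0.309 3.186
endloop
endfacet
facet normal 0.099 -0.358 0.928
outer loop
vertex 3.999 -1.168 2.788
vertex 3.372 -0.309 3.186
vertex 2.871 -1.276 2.866
endloop
endfacet
facet normal 0.116 -0.886 0.449
outer loop
vertex 3.999 -1.168 2.788
vertex 2.871 -1.276 2.866
vertex 3.418 -1.668 1.951
endloop
endfacet
facet normal 0.654 -0.756 -0.002
outer loop
vertex 3.999 -1.168 2.788
vertex 3.418 -1.668 1.951
vertex 4.257 -0.942 1.706
endloop
endfacet
facet normal 0.969 -0.148 0.200
outer loop
vertex 3.999 -1.168 2.788
vertex 4.257 -0.942 1.706
vertex 4.228 -0.102 2.469
endloop
endfacet
facet normal 0.331 0.725 0.604
outer loop
vertex 3.372 -0.309 3.186
vertex 4.228 -0.102 2.469
vertex 3.242 0.448 2.349
endloop
endfacet
facet normal -0.522 -0.012 0.853
outer loop
vertex 2.871 -1.276 2.866
vertex 3.372 -0.309 3.186
vertex 2.403 -0.278 2.594
endloop
endfacet
facet normal -0.493 -0.867 0.077
outer loop
vertex 3.418 -1.668 1.951
vertex 2.871 -1.276 2.866
vertex 2.432 -1.118 1.831
endloop
endfacet
facet normal 0.378 -0.657 -0.653
outer loop
vertex 4.257 -0.942 1.706
vertex 3.418 -1.668 1.951
vertex 3.288 -0.911 1.114
endloop
endfacet
facet normal 0.887 0.327 -0.326
outer loop
vertex 4.228 -0.102 2.469
vertex 4.257 -0.942 1.706
vertex 3.789 0.056 1.434
endloop
endfacet
facet normal -0.626 -0.135 -0.768
outer loop
vertex 2.089 -4.074 0.422
vertex 1.673 -3.847 0.721
vertex 1.997 -3.522 0.4
endloop
endfacet
facet normal 0.763 0.102 -0.639
outer loop
vertex 2.089 -4.074 0.422
vertex 1.997 -3.522 0.4
vertex 2.983 -3.879 1.521
endloop
endfacet
facet normal 0.763 0.101 -0.639
outer loop
vertex 2.983 -3.879 1.521
vertex 1.997 -3.522 0.4
vertex 2.891 -3.328 1.498
endloop
endfacet
facet normal 0.625 0.136 0.769
outer loop
vertex 2.983 -3.879 1.521
vertex 2.891 -3.328 1.498
vertex 2.567 -3.653 1.819
endloop
endfacet
facet normal -0.625 -0.136 -0.769
outer loop
vertex 1.997 -3.522 0.4
vertex 1.673 -3.847 0.721
vertex 1.581 -3.295 0.698
endloop
endfacet
facet normal 0.239 0.904 -0.355
outer loop
vertex 1.997 -3.522 0.4
vertex 1.581 -3.295 0.698
vertex 2.891 -3.328 1.498
endloop
endfacet
facet normal 0.239 0.904 -0.354
outer loop
vertex 2.891 -3.328 1.498
vertex 1.581 -3.295 0.698
vertex 2.475 -3.101 1.797
endloop
endfacet
facet normal 0.626 0.135 0.768
outer loop
vertex 2.891 -3.328 1.498
vertex 2.475 -3.101 1.797
vertex 2.567 -3.653 1.819
endloop
endfacet
facet normal -0.625 -0.136 -0.769
outer loop
vertex 1.581 -3.295 0.698
vertex 1.673 -3.847 0.721
vertex 1.257 -3.621 1.019
endloop
endfacet
facet normal -0.525 0.802 0.285
outer loop
vertex 1.581 -3.295 0.698
vertex 1.257 -3.621 1.019
vertex 2.475 -3.101 1.797
endloop
endfacet
facet normal -0.524 0.803 0.284
outer loop
vertex 2.475 -3.101 1.797
vertex 1.257 -3.621 1.019
vertex 2.151 -3.426 2.118
endloop
endfacet
facet normal 0.626 0.135 0.768
outer loop
vertex 2.475 -3.101 1.797
vertex 2.151 -3.426 2.118
vertex 2.567 -3.653 1.819
endloop
endfacet
facet normal -0.625 -0.136 -0.769
outer loop
vertex 1.257 -3.621 1.019
vertex 1.673 -3.847 0.721
vertex 1.349 -4.172 1.042
endloop
endfacet
facet normal -0.763 -0.101 0.639
outer loop
vertex 1.257 -3.621 1.019
vertex 1.349 -4.172 1.042
vertex 2.151 -3.426 2.118
endloop
endfacet
facet normal -0.763 -0.102 0.639
outer loop
vertex 2.151 -3.426 2.118
vertex 1.349 -4.172 1.042
vertex 2.243 -3.978 2.14
endloop
endfacet
facet normal 0.626 0.135 0.768
outer loop
vertex 2.151 -3.426 2.118
vertex 2.243 -3.978 2.14
vertex 2.567 -3.653 1.819
endloop
endfacet
facet normal -0.626 -0.135 -0.768
outer loop
vertex 1.349 -4.172 1.042
vertex 1.673 -3.847 0.721
vertex 1.765 -4.399 0.743
endloop
endfacet
facet normal -0.239 -0.904 0.354
outer loop
vertex 1.349 -4.172 1.042
vertex 1.765 -4.399 0.743
vertex 2.243 -3.978 2.14
endloop
endfacet
facet normal -0.239 -0.904 0.354
outer loop
vertex 2.243 -3.978 2.14
vertex 1.765 -4.399 0.743
vertex 2.659 -4.205 1.842
endloop
endfacet
facet normal 0.625 0.136 0.769
outer loop
vertex 2.243 -3.978 2.14
vertex 2.659 -4.205 1.842
vertex 2.567 -3.653 1.819
endloop
endfacet
facet normal -0.626 -0.135 -0.768
outer loop
vertex 1.765 -4.399 0.743
vertex 1.673 -3.847 0.721
vertex 2.089 -4.074 0.422
endloop
endfacet
facet normal 0.524 -0.803 -0.284
outer loop
vertex 1.765 -4.399 0.743
vertex 2.089 -4.074 0.422
vertex 2.659 -4.205 1.842
endloop
endfacet
facet normal 0.525 -0.802 -0.285
outer loop
vertex 2.659 -4.205 1.842
vertex 2.089 -4.074 0.422
vertex 2.983 -3.879 1.521
endloop
endfacet
facet normal 0.625 0.136 0.769
outer loop
vertex 2.659 -4.205 1.842
vertex 2.983 -3.879 1.521
vertex 2.567 -3.653 1.819
endloop
endfacet

endsolid


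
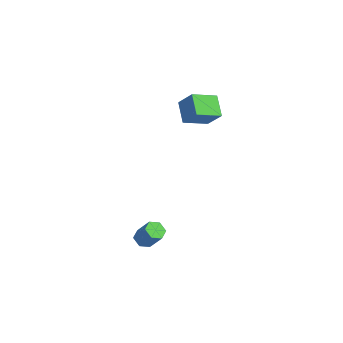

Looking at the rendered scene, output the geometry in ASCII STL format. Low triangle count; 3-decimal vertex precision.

solid 
facet normal -0.567 -0.064 -0.821
outer loop
vertex 1.953 -3.242 -4.656
vertex 1.402 -3.179 -4.28
vertex 1.702 -2.634 -4.53
endloop
endfacet
facet normal 0.734 0.414 -0.539
outer loop
vertex 1.953 -3.242 -4.656
vertex 1.702 -2.634 -4.53
vertex 2.809 -3.144 -3.415
endloop
endfacet
facet normal 0.734 0.414 -0.539
outer loop
vertex 2.809 -3.144 -3.415
vertex 1.702 -2.634 -4.53
vertex 2.558 -2.536 -3.29
endloop
endfacet
facet normal 0.567 0.065 0.821
outer loop
vertex 2.809 -3.144 -3.415
vertex 2.558 -2.536 -3.29
vertex 2.258 -3.081 -3.04
endloop
endfacet
facet normal -0.567 -0.065 -0.821
outer loop
vertex 1.702 -2.634 -4.53
vertex 1.402 -3.179 -4.28
vertex 1.15 -2.571 -4.154
endloop
endfacet
facet normal 0.041 0.993 -0.107
outer loop
vertex 1.702 -2.634 -4.53
vertex 1.15 -2.571 -4.154
vertex 2.558 -2.536 -3.29
endloop
endfacet
facet normal 0.041 0.993 -0.107
outer loop
vertex 2.558 -2.536 -3.29
vertex 1.15 -2.571 -4.154
vertex 2.006 -2.473 -2.914
endloop
endfacet
facet normal 0.567 0.065 0.821
outer loop
vertex 2.558 -2.536 -3.29
vertex 2.006 -2.473 -2.914
vertex 2.258 -3.081 -3.04
endloop
endfacet
facet normal -0.566 -0.065 -0.822
outer loop
vertex 1.15 -2.571 -4.154
vertex 1.402 -3.179 -4.28
vertex 0.851 -3.116 -3.905
endloop
endfacet
facet normal -0.692 0.577 0.432
outer loop
vertex 1.15 -2.571 -4.154
vertex 0.851 -3.116 -3.905
vertex 2.006 -2.473 -2.914
endloop
endfacet
facet normal -0.692 0.578 0.432
outer loop
vertex 2.006 -2.473 -2.914
vertex 0.851 -3.116 -3.905
vertex 1.707 -3.018 -2.664
endloop
endfacet
facet normal 0.568 0.065 0.821
outer loop
vertex 2.006 -2.473 -2.914
vertex 1.707 -3.018 -2.664
vertex 2.258 -3.081 -3.04
endloop
endfacet
facet normal -0.567 -0.065 -0.821
outer loop
vertex 0.851 -3.116 -3.905
vertex 1.402 -3.179 -4.28
vertex 1.102 -3.724 -4.03
endloop
endfacet
facet normal -0.734 -0.414 0.539
outer loop
vertex 0.851 -3.116 -3.905
vertex 1.102 -3.724 -4.03
vertex 1.707 -3.018 -2.664
endloop
endfacet
facet normal -0.733 -0.414 0.539
outer loop
vertex 1.707 -3.018 -2.664
vertex 1.102 -3.724 -4.03
vertex 1.958 -3.626 -2.79
endloop
endfacet
facet normal 0.567 0.064 0.821
outer loop
vertex 1.707 -3.018 -2.664
vertex 1.958 -3.626 -2.79
vertex 2.258 -3.081 -3.04
endloop
endfacet
facet normal -0.567 -0.065 -0.821
outer loop
vertex 1.102 -3.724 -4.03
vertex 1.402 -3.179 -4.28
vertex 1.654 -3.787 -4.406
endloop
endfacet
facet normal -0.041 -0.993 0.107
outer loop
vertex 1.102 -3.724 -4.03
vertex 1.654 -3.787 -4.406
vertex 1.958 -3.626 -2.79
endloop
endfacet
facet normal -0.041 -0.993 0.107
outer loop
vertex 1.958 -3.626 -2.79
vertex 1.654 -3.787 -4.406
vertex 2.51 -3.689 -3.166
endloop
endfacet
facet normal 0.567 0.065 0.821
outer loop
vertex 1.958 -3.626 -2.79
vertex 2.51 -3.689 -3.166
vertex 2.258 -3.081 -3.04
endloop
endfacet
facet normal -0.568 -0.065 -0.821
outer loop
vertex 1.654 -3.787 -4.406
vertex 1.402 -3.179 -4.28
vertex 1.953 -3.242 -4.656
endloop
endfacet
facet normal 0.692 -0.578 -0.432
outer loop
vertex 1.654 -3.787 -4.406
vertex 1.953 -3.242 -4.656
vertex 2.51 -3.689 -3.166
endloop
endfacet
facet normal 0.693 -0.577 -0.432
outer loop
vertex 2.51 -3.689 -3.166
vertex 1.953 -3.242 -4.656
vertex 2.809 -3.144 -3.415
endloop
endfacet
facet normal 0.566 0.065 0.822
outer loop
vertex 2.51 -3.689 -3.166
vertex 2.809 -3.144 -3.415
vertex 2.258 -3.081 -3.04
endloop
endfacet
facet normal -0.638 -0.082 -0.766
outer loop
vertex -0.574 1.841 3.791
vertex 0.012 3.335 3.143
vertex 0.477 1.084 2.996
endloop
endfacet
facet normal -0.339 -0.863 0.374
outer loop
vertex 1.428 1.205 4.137
vertex -0.574 1.841 3.791
vertex 0.477 1.084 2.996
endloop
endfacet
facet normal -0.638 -0.082 -0.766
outer loop
vertex 0.477 1.084 2.996
vertex 0.012 3.335 3.143
vertex 1.063 2.577 2.348
endloop
endfacet
facet normal 0.691 -0.498 -0.523
outer loop
vertex 1.063 2.577 2.348
vertex 1.428 1.205 4.137
vertex 0.477 1.084 2.996
endloop
endfacet
facet normal -0.691 0.498 0.523
outer loop
vertex -0.574 1.841 3.791
vertex 0.963 3.456 4.284
vertex 0.012 3.335 3.143
endloop
endfacet
facet normal -0.339 -0.863 0.375
outer loop
vertex 0.377 1.963 4.932
vertex -0.574 1.841 3.791
vertex 1.428 1.205 4.137
endloop
endfacet
facet normal -0.691 0.498 0.523
outer loop
vertex 0.377 1.963 4.932
vertex 0.963 3.456 4.284
vertex -0.574 1.841 3.791
endloop
endfacet
facet normal 0.339 0.863 -0.374
outer loop
vertex 0.012 3.335 3.143
vertex 0.963 3.456 4.284
vertex 1.063 2.577 2.348
endloop
endfacet
facet normal 0.692 -0.498 -0.523
outer loop
vertex 2.014 2.699 3.489
vertex 1.428 1.205 4.137
vertex 1.063 2.577 2.348
endloop
endfacet
facet normal 0.339 0.863 -0.374
outer loop
vertex 1.063 2.577 2.348
vertex 0.963 3.456 4.284
vertex 2.014 2.699 3.489
endloop
endfacet
facet normal 0.638 0.082 0.766
outer loop
vertex 2.014 2.699 3.489
vertex 0.377 1.963 4.932
vertex 1.428 1.205 4.137
endloop
endfacet
facet normal 0.638 0.082 0.766
outer loop
vertex 0.963 3.456 4.284
vertex 0.377 1.963 4.932
vertex 2.014 2.699 3.489
endloop
endfacet

endsolid


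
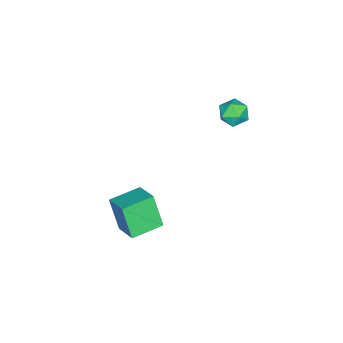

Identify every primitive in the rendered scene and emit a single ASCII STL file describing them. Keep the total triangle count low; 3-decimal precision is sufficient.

solid 
facet normal -0.402 0.082 0.912
outer loop
vertex -0.816 -0.051 3.17
vertex -1.079 -0.782 3.12
vertex -0.375 -0.641 3.418
endloop
endfacet
facet normal 0.180 0.492 0.852
outer loop
vertex -0.816 -0.051 3.17
vertex -0.375 -0.641 3.418
vertex -0.054 -0.059 3.014
endloop
endfacet
facet normal 0.074 0.947 0.312
outer loop
vertex -0.816 -0.051 3.17
vertex -0.054 -0.059 3.014
vertex -0.561 0.161 2.466
endloop
endfacet
facet normal -0.574 0.818 0.039
outer loop
vertex -0.816 -0.051 3.17
vertex -0.561 0.161 2.466
vertex -1.194 -0.286 2.531
endloop
endfacet
facet normal -0.867 0.284 0.409
outer loop
vertex -0.816 -0.051 3.17
vertex -1.194 -0.286 2.531
vertex -1.079 -0.782 3.12
endloop
endfacet
facet normal 0.728 0.072 0.682
outer loop
vertex -0.054 -0.059 3.014
vertex -0.375 -0.641 3.418
vertex 0.154 -0.794 2.869
endloop
endfacet
facet normal -0.211 -0.591 0.778
outer loop
vertex -0.375 -0.641 3.418
vertex -1.079 -0.782 3.12
vertex -0.479 -1.241 2.934
endloop
endfacet
facet normal -0.963 -0.266 -0.036
outer loop
vertex -1.079 -0.782 3.12
vertex -1.194 -0.286 2.531
vertex -0.986 -1.021 2.386
endloop
endfacet
facet normal -0.488 0.598 -0.636
outer loop
vertex -1.194 -0.286 2.531
vertex -0.561 0.161 2.466
vertex -0.665 -0.439 1.982
endloop
endfacet
facet normal 0.558 0.807 -0.192
outer loop
vertex -0.561 0.161 2.466
vertex -0.054 -0.059 3.014
vertex 0.039 -0.298 2.28
endloop
endfacet
facet normal 0.574 -0.818 -0.039
outer loop
vertex -0.224 -1.029 2.23
vertex 0.154 -0.794 2.869
vertex -0.479 -1.241 2.934
endloop
endfacet
facet normal -0.074 -0.947 -0.312
outer loop
vertex -0.224 -1.029 2.23
vertex -0.479 -1.241 2.934
vertex -0.986 -1.021 2.386
endloop
endfacet
facet normal -0.180 -0.492 -0.852
outer loop
vertex -0.224 -1.029 2.23
vertex -0.986 -1.021 2.386
vertex -0.665 -0.439 1.982
endloop
endfacet
facet normal 0.402 -0.082 -0.912
outer loop
vertex -0.224 -1.029 2.23
vertex -0.665 -0.439 1.982
vertex 0.039 -0.298 2.28
endloop
endfacet
facet normal 0.867 -0.284 -0.409
outer loop
vertex -0.224 -1.029 2.23
vertex 0.039 -0.298 2.28
vertex 0.154 -0.794 2.869
endloop
endfacet
facet normal 0.488 -0.598 0.636
outer loop
vertex -0.479 -1.241 2.934
vertex 0.154 -0.794 2.869
vertex -0.375 -0.641 3.418
endloop
endfacet
facet normal -0.558 -0.807 0.192
outer loop
vertex -0.986 -1.021 2.386
vertex -0.479 -1.241 2.934
vertex -1.079 -0.782 3.12
endloop
endfacet
facet normal -0.728 -0.072 -0.682
outer loop
vertex -0.665 -0.439 1.982
vertex -0.986 -1.021 2.386
vertex -1.194 -0.286 2.531
endloop
endfacet
facet normal 0.211 0.591 -0.778
outer loop
vertex 0.039 -0.298 2.28
vertex -0.665 -0.439 1.982
vertex -0.561 0.161 2.466
endloop
endfacet
facet normal 0.963 0.266 0.036
outer loop
vertex 0.154 -0.794 2.869
vertex 0.039 -0.298 2.28
vertex -0.054 -0.059 3.014
endloop
endfacet
facet normal -0.846 0.531 0.055
outer loop
vertex 1.996 -3.926 -2.349
vertex 2.705 -2.856 -1.765
vertex 2.31 -3.26 -3.948
endloop
endfacet
facet normal -0.503 -0.758 -0.415
outer loop
vertex 3.655 -4.104 -4.035
vertex 1.996 -3.926 -2.349
vertex 2.31 -3.26 -3.948
endloop
endfacet
facet normal -0.846 0.531 0.055
outer loop
vertex 2.31 -3.26 -3.948
vertex 2.705 -2.856 -1.765
vertex 3.019 -2.191 -3.364
endloop
endfacet
facet normal 0.178 0.378 -0.908
outer loop
vertex 3.019 -2.191 -3.364
vertex 3.655 -4.104 -4.035
vertex 2.31 -3.26 -3.948
endloop
endfacet
facet normal -0.178 -0.378 0.909
outer loop
vertex 1.996 -3.926 -2.349
vertex 4.05 -3.7 -1.852
vertex 2.705 -2.856 -1.765
endloop
endfacet
facet normal -0.502 -0.759 -0.414
outer loop
vertex 3.341 -4.769 -2.436
vertex 1.996 -3.926 -2.349
vertex 3.655 -4.104 -4.035
endloop
endfacet
facet normal -0.178 -0.378 0.908
outer loop
vertex 3.341 -4.769 -2.436
vertex 4.05 -3.7 -1.852
vertex 1.996 -3.926 -2.349
endloop
endfacet
facet normal 0.503 0.759 0.414
outer loop
vertex 2.705 -2.856 -1.765
vertex 4.05 -3.7 -1.852
vertex 3.019 -2.191 -3.364
endloop
endfacet
facet normal 0.178 0.378 -0.909
outer loop
vertex 4.364 -3.034 -3.451
vertex 3.655 -4.104 -4.035
vertex 3.019 -2.191 -3.364
endloop
endfacet
facet normal 0.502 0.759 0.415
outer loop
vertex 3.019 -2.191 -3.364
vertex 4.05 -3.7 -1.852
vertex 4.364 -3.034 -3.451
endloop
endfacet
facet normal 0.846 -0.531 -0.055
outer loop
vertex 4.364 -3.034 -3.451
vertex 3.341 -4.769 -2.436
vertex 3.655 -4.104 -4.035
endloop
endfacet
facet normal 0.846 -0.531 -0.055
outer loop
vertex 4.05 -3.7 -1.852
vertex 3.341 -4.769 -2.436
vertex 4.364 -3.034 -3.451
endloop
endfacet

endsolid


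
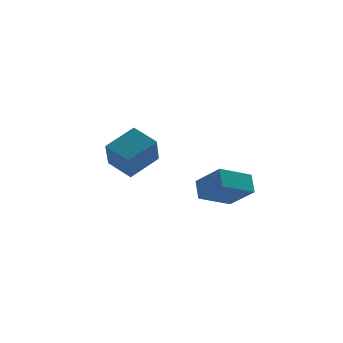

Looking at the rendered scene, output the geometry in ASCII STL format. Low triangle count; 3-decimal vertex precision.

solid 
facet normal -0.787 -0.417 -0.455
outer loop
vertex 0.082 -0.062 -0.231
vertex -0.654 0.792 0.259
vertex 0.306 0.817 -1.426
endloop
endfacet
facet normal 0.599 -0.694 -0.398
outer loop
vertex 1.494 1.448 -0.739
vertex 0.082 -0.062 -0.231
vertex 0.306 0.817 -1.426
endloop
endfacet
facet normal -0.787 -0.417 -0.455
outer loop
vertex 0.306 0.817 -1.426
vertex -0.654 0.792 0.259
vertex -0.43 1.671 -0.936
endloop
endfacet
facet normal 0.149 0.586 -0.797
outer loop
vertex -0.43 1.671 -0.936
vertex 1.494 1.448 -0.739
vertex 0.306 0.817 -1.426
endloop
endfacet
facet normal -0.149 -0.586 0.797
outer loop
vertex 0.082 -0.062 -0.231
vertex 0.534 1.423 0.946
vertex -0.654 0.792 0.259
endloop
endfacet
facet normal 0.599 -0.694 -0.398
outer loop
vertex 1.27 0.569 0.456
vertex 0.082 -0.062 -0.231
vertex 1.494 1.448 -0.739
endloop
endfacet
facet normal -0.149 -0.586 0.797
outer loop
vertex 1.27 0.569 0.456
vertex 0.534 1.423 0.946
vertex 0.082 -0.062 -0.231
endloop
endfacet
facet normal -0.599 0.694 0.398
outer loop
vertex -0.654 0.792 0.259
vertex 0.534 1.423 0.946
vertex -0.43 1.671 -0.936
endloop
endfacet
facet normal 0.149 0.586 -0.797
outer loop
vertex 0.758 2.302 -0.249
vertex 1.494 1.448 -0.739
vertex -0.43 1.671 -0.936
endloop
endfacet
facet normal -0.599 0.694 0.398
outer loop
vertex -0.43 1.671 -0.936
vertex 0.534 1.423 0.946
vertex 0.758 2.302 -0.249
endloop
endfacet
facet normal 0.787 0.417 0.455
outer loop
vertex 0.758 2.302 -0.249
vertex 1.27 0.569 0.456
vertex 1.494 1.448 -0.739
endloop
endfacet
facet normal 0.787 0.417 0.455
outer loop
vertex 0.534 1.423 0.946
vertex 1.27 0.569 0.456
vertex 0.758 2.302 -0.249
endloop
endfacet
facet normal -0.865 -0.330 0.378
outer loop
vertex 2.9 -3.928 -0.32
vertex 2.921 -3.274 0.298
vertex 2.188 -3.072 -1.202
endloop
endfacet
facet normal -0.023 -0.726 -0.687
outer loop
vertex 3.459 -2.586 -1.758
vertex 2.9 -3.928 -0.32
vertex 2.188 -3.072 -1.202
endloop
endfacet
facet normal -0.865 -0.331 0.378
outer loop
vertex 2.188 -3.072 -1.202
vertex 2.921 -3.274 0.298
vertex 2.208 -2.418 -0.583
endloop
endfacet
facet normal -0.502 0.603 -0.620
outer loop
vertex 2.208 -2.418 -0.583
vertex 3.459 -2.586 -1.758
vertex 2.188 -3.072 -1.202
endloop
endfacet
facet normal 0.502 -0.603 0.621
outer loop
vertex 2.9 -3.928 -0.32
vertex 4.192 -2.788 -0.258
vertex 2.921 -3.274 0.298
endloop
endfacet
facet normal -0.023 -0.726 -0.687
outer loop
vertex 4.172 -3.442 -0.877
vertex 2.9 -3.928 -0.32
vertex 3.459 -2.586 -1.758
endloop
endfacet
facet normal 0.502 -0.603 0.620
outer loop
vertex 4.172 -3.442 -0.877
vertex 4.192 -2.788 -0.258
vertex 2.9 -3.928 -0.32
endloop
endfacet
facet normal 0.023 0.726 0.687
outer loop
vertex 2.921 -3.274 0.298
vertex 4.192 -2.788 -0.258
vertex 2.208 -2.418 -0.583
endloop
endfacet
facet normal -0.502 0.602 -0.621
outer loop
vertex 3.48 -1.932 -1.14
vertex 3.459 -2.586 -1.758
vertex 2.208 -2.418 -0.583
endloop
endfacet
facet normal 0.023 0.727 0.687
outer loop
vertex 2.208 -2.418 -0.583
vertex 4.192 -2.788 -0.258
vertex 3.48 -1.932 -1.14
endloop
endfacet
facet normal 0.865 0.330 -0.379
outer loop
vertex 3.48 -1.932 -1.14
vertex 4.172 -3.442 -0.877
vertex 3.459 -2.586 -1.758
endloop
endfacet
facet normal 0.865 0.331 -0.377
outer loop
vertex 4.192 -2.788 -0.258
vertex 4.172 -3.442 -0.877
vertex 3.48 -1.932 -1.14
endloop
endfacet

endsolid


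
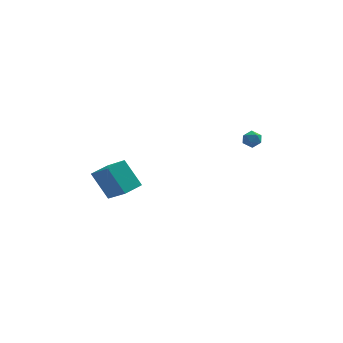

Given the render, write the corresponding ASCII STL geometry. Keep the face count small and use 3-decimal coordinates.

solid 
facet normal 0.350 0.825 0.444
outer loop
vertex 3.828 3.987 0.383
vertex 3.766 3.71 0.946
vertex 4.306 3.654 0.625
endloop
endfacet
facet normal 0.628 0.750 -0.209
outer loop
vertex 3.828 3.987 0.383
vertex 4.306 3.654 0.625
vertex 4.164 3.602 0.012
endloop
endfacet
facet normal 0.089 0.730 -0.677
outer loop
vertex 3.828 3.987 0.383
vertex 4.164 3.602 0.012
vertex 3.536 3.626 -0.045
endloop
endfacet
facet normal -0.522 0.793 -0.313
outer loop
vertex 3.828 3.987 0.383
vertex 3.536 3.626 -0.045
vertex 3.29 3.692 0.533
endloop
endfacet
facet normal -0.361 0.852 0.379
outer loop
vertex 3.828 3.987 0.383
vertex 3.29 3.692 0.533
vertex 3.766 3.71 0.946
endloop
endfacet
facet normal 0.965 0.122 -0.234
outer loop
vertex 4.164 3.602 0.012
vertex 4.306 3.654 0.625
vertex 4.31 3.088 0.347
endloop
endfacet
facet normal 0.514 0.244 0.822
outer loop
vertex 4.306 3.654 0.625
vertex 3.766 3.71 0.946
vertex 4.064 3.154 0.925
endloop
endfacet
facet normal -0.634 0.288 0.718
outer loop
vertex 3.766 3.71 0.946
vertex 3.29 3.692 0.533
vertex 3.436 3.178 0.868
endloop
endfacet
facet normal -0.895 0.192 -0.403
outer loop
vertex 3.29 3.692 0.533
vertex 3.536 3.626 -0.045
vertex 3.294 3.126 0.255
endloop
endfacet
facet normal 0.093 0.087 -0.992
outer loop
vertex 3.536 3.626 -0.045
vertex 4.164 3.602 0.012
vertex 3.834 3.07 -0.066
endloop
endfacet
facet normal 0.522 -0.793 0.313
outer loop
vertex 3.772 2.793 0.497
vertex 4.31 3.088 0.347
vertex 4.064 3.154 0.925
endloop
endfacet
facet normal -0.089 -0.730 0.677
outer loop
vertex 3.772 2.793 0.497
vertex 4.064 3.154 0.925
vertex 3.436 3.178 0.868
endloop
endfacet
facet normal -0.628 -0.750 0.209
outer loop
vertex 3.772 2.793 0.497
vertex 3.436 3.178 0.868
vertex 3.294 3.126 0.255
endloop
endfacet
facet normal -0.350 -0.825 -0.444
outer loop
vertex 3.772 2.793 0.497
vertex 3.294 3.126 0.255
vertex 3.834 3.07 -0.066
endloop
endfacet
facet normal 0.361 -0.852 -0.379
outer loop
vertex 3.772 2.793 0.497
vertex 3.834 3.07 -0.066
vertex 4.31 3.088 0.347
endloop
endfacet
facet normal 0.895 -0.192 0.403
outer loop
vertex 4.064 3.154 0.925
vertex 4.31 3.088 0.347
vertex 4.306 3.654 0.625
endloop
endfacet
facet normal -0.093 -0.087 0.992
outer loop
vertex 3.436 3.178 0.868
vertex 4.064 3.154 0.925
vertex 3.766 3.71 0.946
endloop
endfacet
facet normal -0.965 -0.122 0.234
outer loop
vertex 3.294 3.126 0.255
vertex 3.436 3.178 0.868
vertex 3.29 3.692 0.533
endloop
endfacet
facet normal -0.514 -0.244 -0.822
outer loop
vertex 3.834 3.07 -0.066
vertex 3.294 3.126 0.255
vertex 3.536 3.626 -0.045
endloop
endfacet
facet normal 0.634 -0.288 -0.718
outer loop
vertex 4.31 3.088 0.347
vertex 3.834 3.07 -0.066
vertex 4.164 3.602 0.012
endloop
endfacet
facet normal -0.506 0.305 0.806
outer loop
vertex -3.847 -0.369 -0.099
vertex -3.034 0.581 0.052
vertex -4.894 0.694 -1.159
endloop
endfacet
facet normal -0.645 -0.755 -0.120
outer loop
vertex -3.906 0.099 -2.732
vertex -3.847 -0.369 -0.099
vertex -4.894 0.694 -1.159
endloop
endfacet
facet normal -0.506 0.305 0.806
outer loop
vertex -4.894 0.694 -1.159
vertex -3.034 0.581 0.052
vertex -4.081 1.644 -1.008
endloop
endfacet
facet normal -0.572 0.581 -0.579
outer loop
vertex -4.081 1.644 -1.008
vertex -3.906 0.099 -2.732
vertex -4.894 0.694 -1.159
endloop
endfacet
facet normal 0.572 -0.581 0.579
outer loop
vertex -3.847 -0.369 -0.099
vertex -2.046 -0.014 -1.521
vertex -3.034 0.581 0.052
endloop
endfacet
facet normal -0.645 -0.755 -0.120
outer loop
vertex -2.859 -0.964 -1.672
vertex -3.847 -0.369 -0.099
vertex -3.906 0.099 -2.732
endloop
endfacet
facet normal 0.572 -0.581 0.579
outer loop
vertex -2.859 -0.964 -1.672
vertex -2.046 -0.014 -1.521
vertex -3.847 -0.369 -0.099
endloop
endfacet
facet normal 0.645 0.755 0.120
outer loop
vertex -3.034 0.581 0.052
vertex -2.046 -0.014 -1.521
vertex -4.081 1.644 -1.008
endloop
endfacet
facet normal -0.572 0.581 -0.579
outer loop
vertex -3.093 1.049 -2.581
vertex -3.906 0.099 -2.732
vertex -4.081 1.644 -1.008
endloop
endfacet
facet normal 0.645 0.755 0.120
outer loop
vertex -4.081 1.644 -1.008
vertex -2.046 -0.014 -1.521
vertex -3.093 1.049 -2.581
endloop
endfacet
facet normal 0.506 -0.305 -0.806
outer loop
vertex -3.093 1.049 -2.581
vertex -2.859 -0.964 -1.672
vertex -3.906 0.099 -2.732
endloop
endfacet
facet normal 0.506 -0.305 -0.806
outer loop
vertex -2.046 -0.014 -1.521
vertex -2.859 -0.964 -1.672
vertex -3.093 1.049 -2.581
endloop
endfacet

endsolid


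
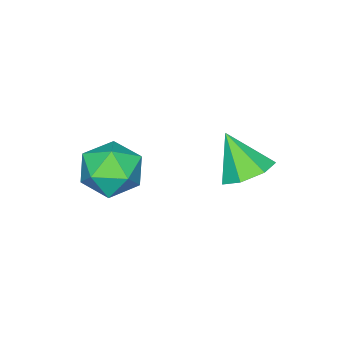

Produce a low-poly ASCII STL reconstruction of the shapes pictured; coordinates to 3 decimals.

solid 
facet normal 0.050 0.562 -0.826
outer loop
vertex -1.778 1.521 0.695
vertex -2.686 1.91 0.905
vertex -1.776 2.245 1.188
endloop
endfacet
facet normal 0.867 -0.282 0.411
outer loop
vertex -1.778 1.521 0.695
vertex -1.776 2.245 1.188
vertex -2.774 0.91 2.375
endloop
endfacet
facet normal 0.049 0.563 -0.825
outer loop
vertex -1.776 2.245 1.188
vertex -2.686 1.91 0.905
vertex -2.459 2.717 1.469
endloop
endfacet
facet normal 0.534 0.303 0.789
outer loop
vertex -1.776 2.245 1.188
vertex -2.459 2.717 1.469
vertex -2.774 0.91 2.375
endloop
endfacet
facet normal 0.050 0.563 -0.825
outer loop
vertex -2.459 2.717 1.469
vertex -2.686 1.91 0.905
vertex -3.313 2.582 1.325
endloop
endfacet
facet normal -0.218 0.468 0.857
outer loop
vertex -2.459 2.717 1.469
vertex -3.313 2.582 1.325
vertex -2.774 0.91 2.375
endloop
endfacet
facet normal 0.049 0.562 -0.826
outer loop
vertex -3.313 2.582 1.325
vertex -2.686 1.91 0.905
vertex -3.695 1.94 0.865
endloop
endfacet
facet normal -0.823 0.087 0.561
outer loop
vertex -3.313 2.582 1.325
vertex -3.695 1.94 0.865
vertex -2.774 0.91 2.375
endloop
endfacet
facet normal 0.049 0.562 -0.826
outer loop
vertex -3.695 1.94 0.865
vertex -2.686 1.91 0.905
vertex -3.317 1.276 0.436
endloop
endfacet
facet normal -0.825 -0.551 0.127
outer loop
vertex -3.695 1.94 0.865
vertex -3.317 1.276 0.436
vertex -2.774 0.91 2.375
endloop
endfacet
facet normal 0.049 0.562 -0.826
outer loop
vertex -3.317 1.276 0.436
vertex -2.686 1.91 0.905
vertex -2.464 1.09 0.36
endloop
endfacet
facet normal -0.222 -0.968 -0.121
outer loop
vertex -3.317 1.276 0.436
vertex -2.464 1.09 0.36
vertex -2.774 0.91 2.375
endloop
endfacet
facet normal 0.050 0.562 -0.826
outer loop
vertex -2.464 1.09 0.36
vertex -2.686 1.91 0.905
vertex -1.778 1.521 0.695
endloop
endfacet
facet normal 0.530 -0.848 0.006
outer loop
vertex -2.464 1.09 0.36
vertex -1.778 1.521 0.695
vertex -2.774 0.91 2.375
endloop
endfacet
facet normal 0.598 0.449 0.664
outer loop
vertex 0.31 -0.74 1.25
vertex 0.063 -1.606 2.058
vertex 0.998 -1.733 1.301
endloop
endfacet
facet normal 0.822 0.569 -0.004
outer loop
vertex 0.31 -0.74 1.25
vertex 0.998 -1.733 1.301
vertex 0.676 -1.275 0.229
endloop
endfacet
facet normal 0.291 0.886 -0.360
outer loop
vertex 0.31 -0.74 1.25
vertex 0.676 -1.275 0.229
vertex -0.457 -0.864 0.324
endloop
endfacet
facet normal -0.261 0.962 0.087
outer loop
vertex 0.31 -0.74 1.25
vertex -0.457 -0.864 0.324
vertex -0.836 -1.069 1.454
endloop
endfacet
facet normal -0.070 0.691 0.719
outer loop
vertex 0.31 -0.74 1.25
vertex -0.836 -1.069 1.454
vertex 0.063 -1.606 2.058
endloop
endfacet
facet normal 0.948 -0.062 -0.311
outer loop
vertex 0.676 -1.275 0.229
vertex 0.998 -1.733 1.301
vertex 0.656 -2.471 0.406
endloop
endfacet
facet normal 0.587 -0.257 0.768
outer loop
vertex 0.998 -1.733 1.301
vertex 0.063 -1.606 2.058
vertex 0.277 -2.676 1.536
endloop
endfacet
facet normal -0.496 0.135 0.858
outer loop
vertex 0.063 -1.606 2.058
vertex -0.836 -1.069 1.454
vertex -0.856 -2.265 1.631
endloop
endfacet
facet normal -0.803 0.573 -0.165
outer loop
vertex -0.836 -1.069 1.454
vertex -0.457 -0.864 0.324
vertex -1.178 -1.807 0.559
endloop
endfacet
facet normal 0.089 0.451 -0.888
outer loop
vertex -0.457 -0.864 0.324
vertex 0.676 -1.275 0.229
vertex -0.243 -1.934 -0.198
endloop
endfacet
facet normal 0.261 -0.962 -0.087
outer loop
vertex -0.49 -2.8 0.61
vertex 0.656 -2.471 0.406
vertex 0.277 -2.676 1.536
endloop
endfacet
facet normal -0.291 -0.886 0.360
outer loop
vertex -0.49 -2.8 0.61
vertex 0.277 -2.676 1.536
vertex -0.856 -2.265 1.631
endloop
endfacet
facet normal -0.822 -0.569 0.004
outer loop
vertex -0.49 -2.8 0.61
vertex -0.856 -2.265 1.631
vertex -1.178 -1.807 0.559
endloop
endfacet
facet normal -0.598 -0.449 -0.664
outer loop
vertex -0.49 -2.8 0.61
vertex -1.178 -1.807 0.559
vertex -0.243 -1.934 -0.198
endloop
endfacet
facet normal 0.070 -0.691 -0.719
outer loop
vertex -0.49 -2.8 0.61
vertex -0.243 -1.934 -0.198
vertex 0.656 -2.471 0.406
endloop
endfacet
facet normal 0.803 -0.573 0.165
outer loop
vertex 0.277 -2.676 1.536
vertex 0.656 -2.471 0.406
vertex 0.998 -1.733 1.301
endloop
endfacet
facet normal -0.089 -0.451 0.888
outer loop
vertex -0.856 -2.265 1.631
vertex 0.277 -2.676 1.536
vertex 0.063 -1.606 2.058
endloop
endfacet
facet normal -0.948 0.062 0.311
outer loop
vertex -1.178 -1.807 0.559
vertex -0.856 -2.265 1.631
vertex -0.836 -1.069 1.454
endloop
endfacet
facet normal -0.587 0.257 -0.768
outer loop
vertex -0.243 -1.934 -0.198
vertex -1.178 -1.807 0.559
vertex -0.457 -0.864 0.324
endloop
endfacet
facet normal 0.496 -0.135 -0.858
outer loop
vertex 0.656 -2.471 0.406
vertex -0.243 -1.934 -0.198
vertex 0.676 -1.275 0.229
endloop
endfacet

endsolid


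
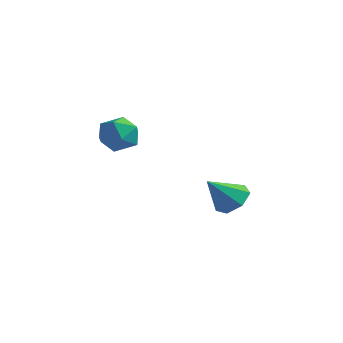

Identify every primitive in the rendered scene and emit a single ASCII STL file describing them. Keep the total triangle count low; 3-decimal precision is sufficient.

solid 
facet normal -0.359 -0.109 0.927
outer loop
vertex -2.486 -2.192 3.445
vertex -3.109 -2.957 3.114
vertex -2.152 -3.178 3.459
endloop
endfacet
facet normal 0.317 0.121 0.941
outer loop
vertex -2.486 -2.192 3.445
vertex -2.152 -3.178 3.459
vertex -1.514 -2.416 3.146
endloop
endfacet
facet normal 0.348 0.736 0.581
outer loop
vertex -2.486 -2.192 3.445
vertex -1.514 -2.416 3.146
vertex -2.078 -1.725 2.609
endloop
endfacet
facet normal -0.309 0.887 0.345
outer loop
vertex -2.486 -2.192 3.445
vertex -2.078 -1.725 2.609
vertex -3.063 -2.06 2.589
endloop
endfacet
facet normal -0.745 0.365 0.558
outer loop
vertex -2.486 -2.192 3.445
vertex -3.063 -2.06 2.589
vertex -3.109 -2.957 3.114
endloop
endfacet
facet normal 0.719 -0.358 0.596
outer loop
vertex -1.514 -2.416 3.146
vertex -2.152 -3.178 3.459
vertex -1.537 -3.32 2.631
endloop
endfacet
facet normal -0.375 -0.728 0.573
outer loop
vertex -2.152 -3.178 3.459
vertex -3.109 -2.957 3.114
vertex -2.522 -3.655 2.611
endloop
endfacet
facet normal -0.999 0.038 -0.022
outer loop
vertex -3.109 -2.957 3.114
vertex -3.063 -2.06 2.589
vertex -3.086 -2.964 2.074
endloop
endfacet
facet normal -0.293 0.882 -0.369
outer loop
vertex -3.063 -2.06 2.589
vertex -2.078 -1.725 2.609
vertex -2.448 -2.202 1.761
endloop
endfacet
facet normal 0.770 0.638 0.013
outer loop
vertex -2.078 -1.725 2.609
vertex -1.514 -2.416 3.146
vertex -1.491 -2.423 2.106
endloop
endfacet
facet normal 0.309 -0.887 -0.345
outer loop
vertex -2.114 -3.188 1.775
vertex -1.537 -3.32 2.631
vertex -2.522 -3.655 2.611
endloop
endfacet
facet normal -0.348 -0.736 -0.581
outer loop
vertex -2.114 -3.188 1.775
vertex -2.522 -3.655 2.611
vertex -3.086 -2.964 2.074
endloop
endfacet
facet normal -0.317 -0.121 -0.941
outer loop
vertex -2.114 -3.188 1.775
vertex -3.086 -2.964 2.074
vertex -2.448 -2.202 1.761
endloop
endfacet
facet normal 0.359 0.109 -0.927
outer loop
vertex -2.114 -3.188 1.775
vertex -2.448 -2.202 1.761
vertex -1.491 -2.423 2.106
endloop
endfacet
facet normal 0.745 -0.365 -0.558
outer loop
vertex -2.114 -3.188 1.775
vertex -1.491 -2.423 2.106
vertex -1.537 -3.32 2.631
endloop
endfacet
facet normal 0.293 -0.882 0.369
outer loop
vertex -2.522 -3.655 2.611
vertex -1.537 -3.32 2.631
vertex -2.152 -3.178 3.459
endloop
endfacet
facet normal -0.770 -0.638 -0.013
outer loop
vertex -3.086 -2.964 2.074
vertex -2.522 -3.655 2.611
vertex -3.109 -2.957 3.114
endloop
endfacet
facet normal -0.719 0.358 -0.596
outer loop
vertex -2.448 -2.202 1.761
vertex -3.086 -2.964 2.074
vertex -3.063 -2.06 2.589
endloop
endfacet
facet normal 0.375 0.728 -0.573
outer loop
vertex -1.491 -2.423 2.106
vertex -2.448 -2.202 1.761
vertex -2.078 -1.725 2.609
endloop
endfacet
facet normal 0.999 -0.038 0.022
outer loop
vertex -1.537 -3.32 2.631
vertex -1.491 -2.423 2.106
vertex -1.514 -2.416 3.146
endloop
endfacet
facet normal 0.279 0.640 -0.716
outer loop
vertex 0.202 3.11 -1.857
vertex -0.615 2.876 -2.385
vertex -0.501 3.594 -1.698
endloop
endfacet
facet normal 0.340 0.191 0.921
outer loop
vertex 0.202 3.11 -1.857
vertex -0.501 3.594 -1.698
vertex -1.125 1.704 -1.075
endloop
endfacet
facet normal 0.279 0.640 -0.716
outer loop
vertex -0.501 3.594 -1.698
vertex -0.615 2.876 -2.385
vertex -1.289 3.537 -2.056
endloop
endfacet
facet normal -0.402 0.404 0.822
outer loop
vertex -0.501 3.594 -1.698
vertex -1.289 3.537 -2.056
vertex -1.125 1.704 -1.075
endloop
endfacet
facet normal 0.279 0.641 -0.715
outer loop
vertex -1.289 3.537 -2.056
vertex -0.615 2.876 -2.385
vertex -1.57 2.983 -2.662
endloop
endfacet
facet normal -0.934 0.100 0.342
outer loop
vertex -1.289 3.537 -2.056
vertex -1.57 2.983 -2.662
vertex -1.125 1.704 -1.075
endloop
endfacet
facet normal 0.279 0.640 -0.715
outer loop
vertex -1.57 2.983 -2.662
vertex -0.615 2.876 -2.385
vertex -1.131 2.348 -3.059
endloop
endfacet
facet normal -0.856 -0.493 -0.157
outer loop
vertex -1.57 2.983 -2.662
vertex -1.131 2.348 -3.059
vertex -1.125 1.704 -1.075
endloop
endfacet
facet normal 0.280 0.640 -0.716
outer loop
vertex -1.131 2.348 -3.059
vertex -0.615 2.876 -2.385
vertex -0.304 2.111 -2.948
endloop
endfacet
facet normal -0.225 -0.927 -0.300
outer loop
vertex -1.131 2.348 -3.059
vertex -0.304 2.111 -2.948
vertex -1.125 1.704 -1.075
endloop
endfacet
facet normal 0.279 0.640 -0.716
outer loop
vertex -0.304 2.111 -2.948
vertex -0.615 2.876 -2.385
vertex 0.29 2.45 -2.413
endloop
endfacet
facet normal 0.481 -0.876 0.021
outer loop
vertex -0.304 2.111 -2.948
vertex 0.29 2.45 -2.413
vertex -1.125 1.704 -1.075
endloop
endfacet
facet normal 0.279 0.640 -0.716
outer loop
vertex 0.29 2.45 -2.413
vertex -0.615 2.876 -2.385
vertex 0.202 3.11 -1.857
endloop
endfacet
facet normal 0.733 -0.378 0.565
outer loop
vertex 0.29 2.45 -2.413
vertex 0.202 3.11 -1.857
vertex -1.125 1.704 -1.075
endloop
endfacet

endsolid
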